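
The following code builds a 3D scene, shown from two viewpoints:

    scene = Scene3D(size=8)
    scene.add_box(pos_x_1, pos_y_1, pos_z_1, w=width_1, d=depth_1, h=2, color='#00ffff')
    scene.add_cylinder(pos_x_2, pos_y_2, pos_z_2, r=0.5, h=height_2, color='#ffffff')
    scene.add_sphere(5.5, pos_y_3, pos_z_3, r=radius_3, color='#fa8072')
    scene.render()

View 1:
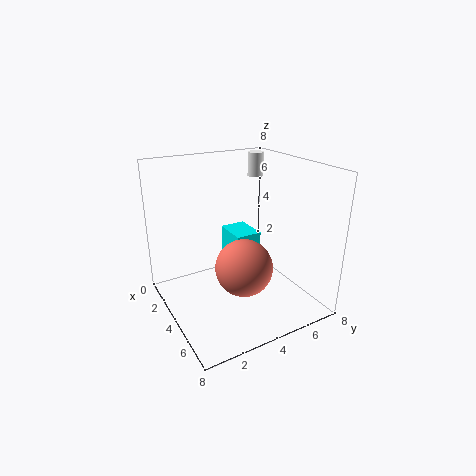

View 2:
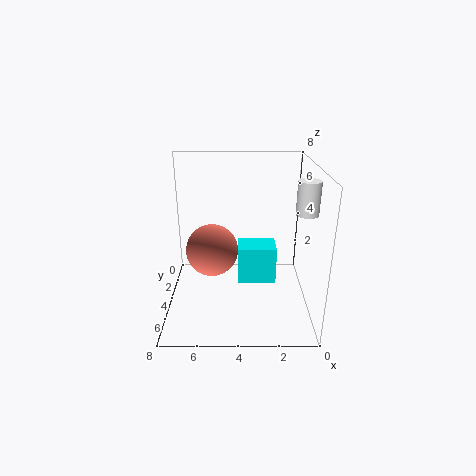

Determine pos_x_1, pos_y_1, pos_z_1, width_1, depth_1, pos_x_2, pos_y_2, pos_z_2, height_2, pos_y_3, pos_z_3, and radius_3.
pos_x_1 = 2; pos_y_1 = 4; pos_z_1 = 2; width_1 = 2; depth_1 = 1.5; pos_x_2 = 1; pos_y_2 = 7; pos_z_2 = 6.5; height_2 = 1.5; pos_y_3 = 3.5; pos_z_3 = 3; radius_3 = 1.5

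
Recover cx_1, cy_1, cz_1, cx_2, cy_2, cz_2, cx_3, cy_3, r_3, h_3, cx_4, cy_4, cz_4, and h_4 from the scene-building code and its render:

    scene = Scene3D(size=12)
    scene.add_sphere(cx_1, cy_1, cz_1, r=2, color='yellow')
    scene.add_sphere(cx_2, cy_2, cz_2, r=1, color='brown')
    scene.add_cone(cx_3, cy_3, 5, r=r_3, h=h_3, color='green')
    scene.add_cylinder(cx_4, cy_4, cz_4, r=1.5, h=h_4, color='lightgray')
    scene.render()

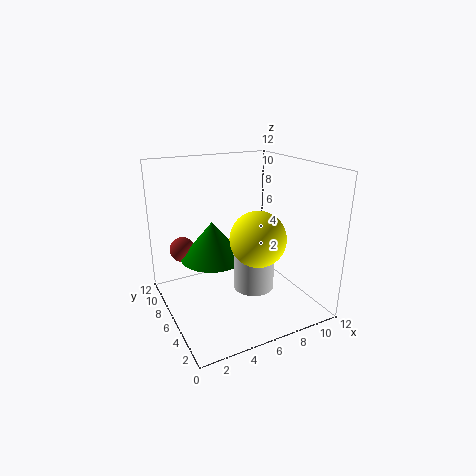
cx_1 = 5.5; cy_1 = 2; cz_1 = 7.5; cx_2 = 1.5; cy_2 = 7; cz_2 = 5.5; cx_3 = 3.5; cy_3 = 5.5; r_3 = 2.5; h_3 = 3; cx_4 = 5.5; cy_4 = 2.5; cz_4 = 3.5; h_4 = 4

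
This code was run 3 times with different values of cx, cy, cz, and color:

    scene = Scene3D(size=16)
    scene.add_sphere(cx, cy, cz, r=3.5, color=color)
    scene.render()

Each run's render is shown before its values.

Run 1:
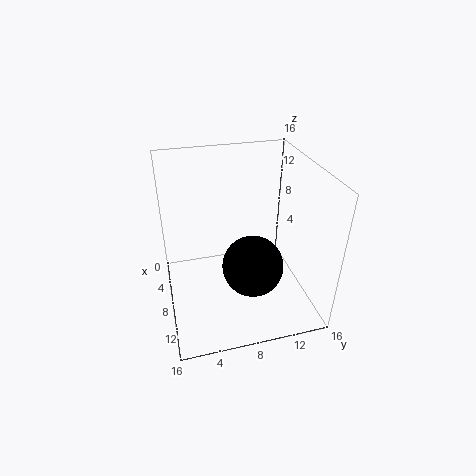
cx = 9, cy = 9.5, cz = 4.5, color = 'black'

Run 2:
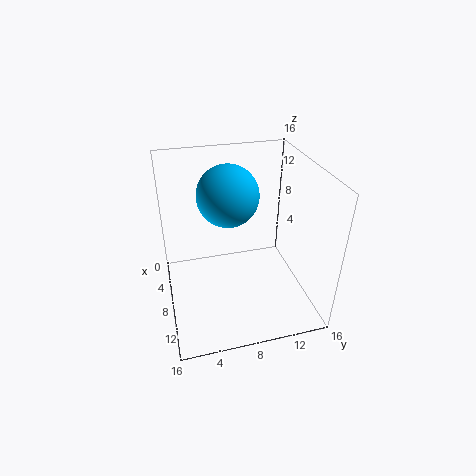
cx = 5.5, cy = 7.5, cz = 12, color = 'deepskyblue'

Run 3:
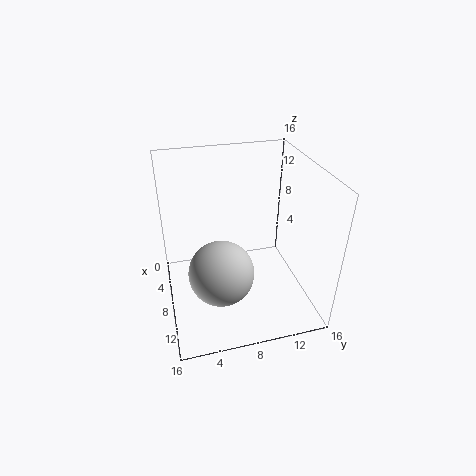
cx = 10.5, cy = 5.5, cz = 5.5, color = 'lightgray'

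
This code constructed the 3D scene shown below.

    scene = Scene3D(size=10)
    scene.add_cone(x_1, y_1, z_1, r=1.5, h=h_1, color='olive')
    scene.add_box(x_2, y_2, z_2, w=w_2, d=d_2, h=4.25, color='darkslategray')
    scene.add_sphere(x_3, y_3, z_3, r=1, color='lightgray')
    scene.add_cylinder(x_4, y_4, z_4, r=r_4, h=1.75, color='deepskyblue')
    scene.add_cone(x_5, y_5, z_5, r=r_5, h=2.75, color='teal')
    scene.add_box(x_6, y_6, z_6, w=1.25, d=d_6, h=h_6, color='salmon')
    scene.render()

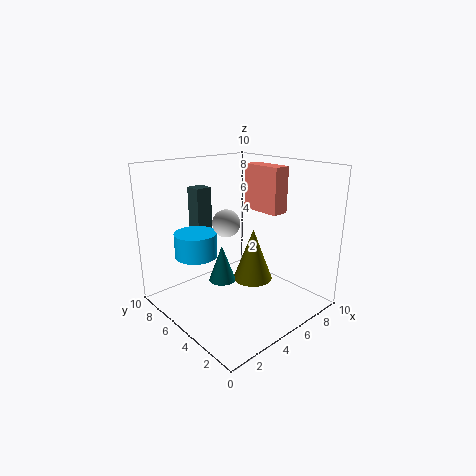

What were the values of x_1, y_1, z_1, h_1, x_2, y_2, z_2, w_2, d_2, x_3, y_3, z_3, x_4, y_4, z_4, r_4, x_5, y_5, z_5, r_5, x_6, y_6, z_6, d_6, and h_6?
x_1 = 7, y_1 = 5.5, z_1 = 1, h_1 = 4, x_2 = 4, y_2 = 8.25, z_2 = 3.75, w_2 = 1.25, d_2 = 1.25, x_3 = 5, y_3 = 6.25, z_3 = 5.75, x_4 = 3, y_4 = 7.25, z_4 = 3.5, r_4 = 1.5, x_5 = 4.75, y_5 = 6.5, z_5 = 1.25, r_5 = 1, x_6 = 7, y_6 = 3.5, z_6 = 6.5, d_6 = 3, h_6 = 3.25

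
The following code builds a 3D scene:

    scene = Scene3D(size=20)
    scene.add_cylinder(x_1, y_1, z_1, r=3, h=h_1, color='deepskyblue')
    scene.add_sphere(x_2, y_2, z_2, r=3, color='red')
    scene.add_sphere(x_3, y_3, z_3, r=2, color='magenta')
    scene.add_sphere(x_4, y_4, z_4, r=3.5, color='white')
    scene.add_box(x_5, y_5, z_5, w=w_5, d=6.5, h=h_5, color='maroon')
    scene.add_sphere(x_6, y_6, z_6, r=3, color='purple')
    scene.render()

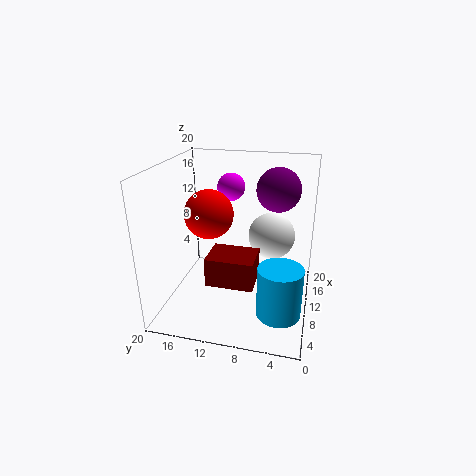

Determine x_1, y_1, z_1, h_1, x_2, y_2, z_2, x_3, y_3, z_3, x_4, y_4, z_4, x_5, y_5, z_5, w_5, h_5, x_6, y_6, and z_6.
x_1 = 6.5, y_1 = 3.5, z_1 = 1, h_1 = 7, x_2 = 5.5, y_2 = 12.5, z_2 = 15, x_3 = 14, y_3 = 12, z_3 = 16, x_4 = 15, y_4 = 6, z_4 = 8.5, x_5 = 5.5, y_5 = 7, z_5 = 4.5, w_5 = 5, h_5 = 4, x_6 = 12.5, y_6 = 5, z_6 = 16.5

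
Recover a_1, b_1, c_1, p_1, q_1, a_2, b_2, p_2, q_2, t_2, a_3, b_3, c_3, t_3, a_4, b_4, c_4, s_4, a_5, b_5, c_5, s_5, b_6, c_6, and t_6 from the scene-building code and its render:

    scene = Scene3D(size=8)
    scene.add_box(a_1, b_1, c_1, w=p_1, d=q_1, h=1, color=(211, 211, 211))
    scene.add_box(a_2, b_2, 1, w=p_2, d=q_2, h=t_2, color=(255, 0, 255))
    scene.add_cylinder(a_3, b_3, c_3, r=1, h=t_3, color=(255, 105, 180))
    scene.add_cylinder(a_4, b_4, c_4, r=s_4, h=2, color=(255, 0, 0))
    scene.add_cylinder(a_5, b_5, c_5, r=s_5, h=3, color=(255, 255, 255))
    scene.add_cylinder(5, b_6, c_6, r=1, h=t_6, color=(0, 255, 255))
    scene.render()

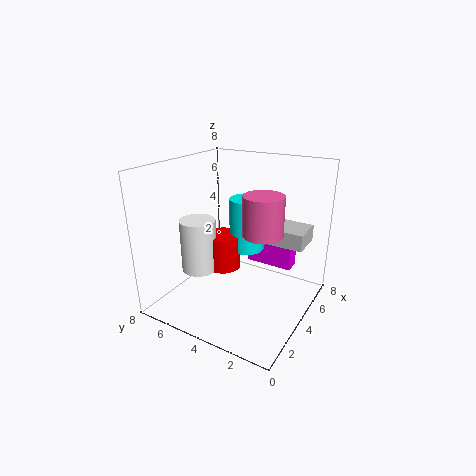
a_1 = 6
b_1 = 1
c_1 = 3
p_1 = 2
q_1 = 3
a_2 = 7
b_2 = 2
p_2 = 1
q_2 = 3
t_2 = 2
a_3 = 3
b_3 = 2
c_3 = 5
t_3 = 2
a_4 = 4
b_4 = 5
c_4 = 2
s_4 = 1
a_5 = 3
b_5 = 6
c_5 = 2
s_5 = 1
b_6 = 4
c_6 = 3
t_6 = 3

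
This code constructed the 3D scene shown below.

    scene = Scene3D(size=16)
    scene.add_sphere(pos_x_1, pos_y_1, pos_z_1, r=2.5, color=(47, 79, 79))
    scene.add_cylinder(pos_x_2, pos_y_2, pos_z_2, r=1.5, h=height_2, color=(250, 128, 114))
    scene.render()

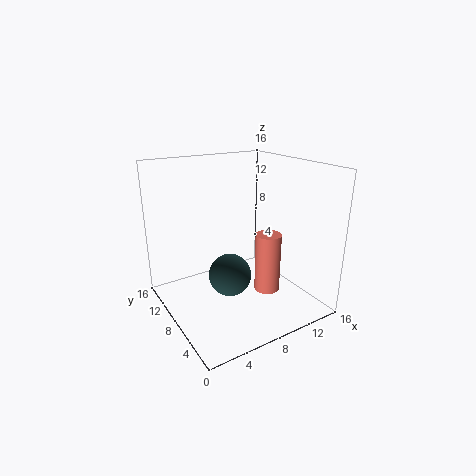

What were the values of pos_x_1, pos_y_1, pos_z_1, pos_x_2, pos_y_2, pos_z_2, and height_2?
pos_x_1 = 7.5
pos_y_1 = 9
pos_z_1 = 3
pos_x_2 = 11.5
pos_y_2 = 7
pos_z_2 = 1
height_2 = 7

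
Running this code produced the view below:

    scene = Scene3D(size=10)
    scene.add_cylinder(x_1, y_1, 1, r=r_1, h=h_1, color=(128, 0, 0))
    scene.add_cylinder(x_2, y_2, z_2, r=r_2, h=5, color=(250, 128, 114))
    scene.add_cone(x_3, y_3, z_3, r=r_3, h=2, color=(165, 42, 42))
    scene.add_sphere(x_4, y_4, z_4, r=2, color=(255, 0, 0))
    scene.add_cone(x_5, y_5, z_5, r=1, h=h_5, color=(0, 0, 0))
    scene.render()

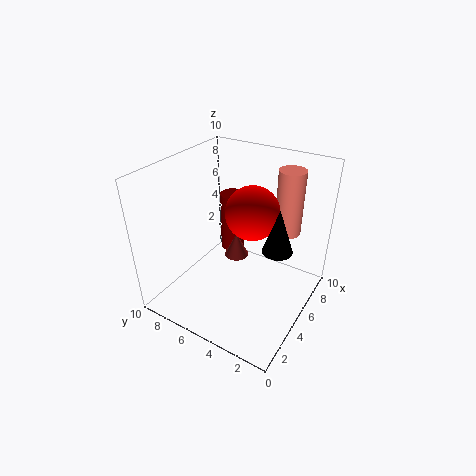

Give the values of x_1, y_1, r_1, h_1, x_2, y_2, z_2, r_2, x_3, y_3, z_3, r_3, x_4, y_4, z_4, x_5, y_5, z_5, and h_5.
x_1 = 9
y_1 = 8
r_1 = 1
h_1 = 5
x_2 = 9
y_2 = 3
z_2 = 4
r_2 = 1
x_3 = 8
y_3 = 7
z_3 = 1
r_3 = 1
x_4 = 7
y_4 = 5
z_4 = 6
x_5 = 5
y_5 = 2
z_5 = 5
h_5 = 3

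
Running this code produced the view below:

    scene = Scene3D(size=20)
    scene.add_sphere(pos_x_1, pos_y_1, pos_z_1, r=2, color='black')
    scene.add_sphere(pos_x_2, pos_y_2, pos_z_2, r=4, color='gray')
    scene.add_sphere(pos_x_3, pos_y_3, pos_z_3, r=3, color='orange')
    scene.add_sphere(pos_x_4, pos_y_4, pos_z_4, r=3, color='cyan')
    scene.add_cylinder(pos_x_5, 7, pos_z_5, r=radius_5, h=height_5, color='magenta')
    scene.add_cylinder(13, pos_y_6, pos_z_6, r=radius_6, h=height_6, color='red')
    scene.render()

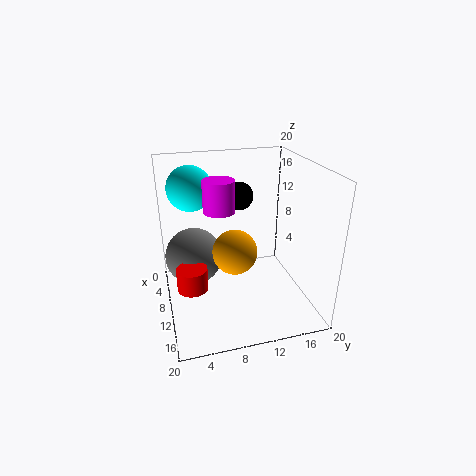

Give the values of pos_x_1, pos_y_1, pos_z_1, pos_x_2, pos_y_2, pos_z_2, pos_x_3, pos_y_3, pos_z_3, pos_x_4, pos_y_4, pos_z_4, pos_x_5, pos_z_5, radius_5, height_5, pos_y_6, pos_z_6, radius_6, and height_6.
pos_x_1 = 7
pos_y_1 = 11
pos_z_1 = 15
pos_x_2 = 8
pos_y_2 = 4
pos_z_2 = 7
pos_x_3 = 12
pos_y_3 = 9
pos_z_3 = 9
pos_x_4 = 8
pos_y_4 = 4
pos_z_4 = 17
pos_x_5 = 12
pos_z_5 = 15
radius_5 = 2
height_5 = 4
pos_y_6 = 3
pos_z_6 = 5
radius_6 = 2
height_6 = 3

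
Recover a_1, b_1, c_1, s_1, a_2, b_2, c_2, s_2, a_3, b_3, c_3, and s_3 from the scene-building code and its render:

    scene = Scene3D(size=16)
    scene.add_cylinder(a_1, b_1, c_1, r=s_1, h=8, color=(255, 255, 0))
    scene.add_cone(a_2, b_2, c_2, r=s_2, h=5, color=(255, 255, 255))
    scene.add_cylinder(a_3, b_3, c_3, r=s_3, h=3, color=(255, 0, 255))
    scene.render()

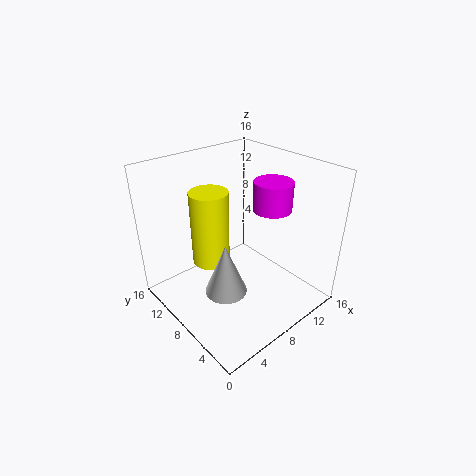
a_1 = 5, b_1 = 9, c_1 = 6, s_1 = 2, a_2 = 3, b_2 = 4, c_2 = 6, s_2 = 2, a_3 = 10, b_3 = 5, c_3 = 12, s_3 = 2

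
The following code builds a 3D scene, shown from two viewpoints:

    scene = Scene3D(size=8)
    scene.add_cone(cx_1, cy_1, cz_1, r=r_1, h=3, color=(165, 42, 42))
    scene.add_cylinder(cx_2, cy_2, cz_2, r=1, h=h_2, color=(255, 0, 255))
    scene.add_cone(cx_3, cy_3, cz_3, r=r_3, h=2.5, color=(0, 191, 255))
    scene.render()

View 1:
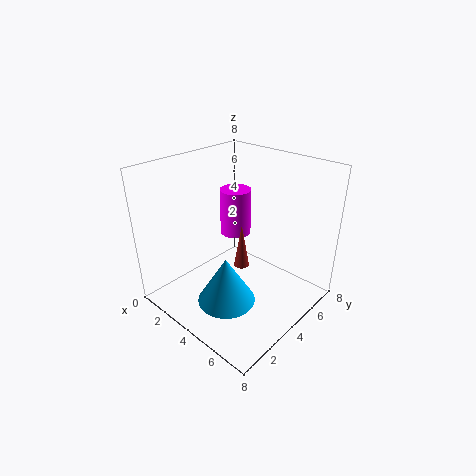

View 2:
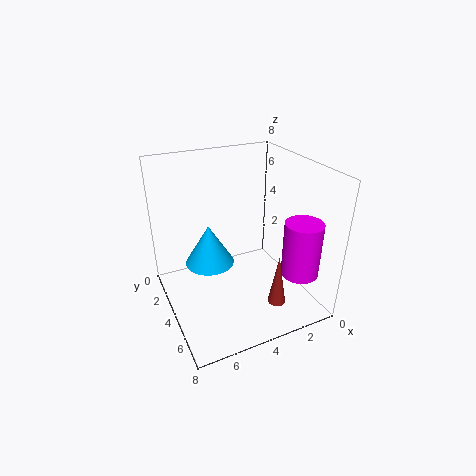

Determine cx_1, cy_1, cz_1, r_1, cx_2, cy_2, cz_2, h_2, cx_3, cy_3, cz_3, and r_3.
cx_1 = 2.5
cy_1 = 6
cz_1 = 0.5
r_1 = 0.5
cx_2 = 1.5
cy_2 = 6.5
cz_2 = 2.5
h_2 = 3
cx_3 = 5
cy_3 = 2
cz_3 = 1.5
r_3 = 1.5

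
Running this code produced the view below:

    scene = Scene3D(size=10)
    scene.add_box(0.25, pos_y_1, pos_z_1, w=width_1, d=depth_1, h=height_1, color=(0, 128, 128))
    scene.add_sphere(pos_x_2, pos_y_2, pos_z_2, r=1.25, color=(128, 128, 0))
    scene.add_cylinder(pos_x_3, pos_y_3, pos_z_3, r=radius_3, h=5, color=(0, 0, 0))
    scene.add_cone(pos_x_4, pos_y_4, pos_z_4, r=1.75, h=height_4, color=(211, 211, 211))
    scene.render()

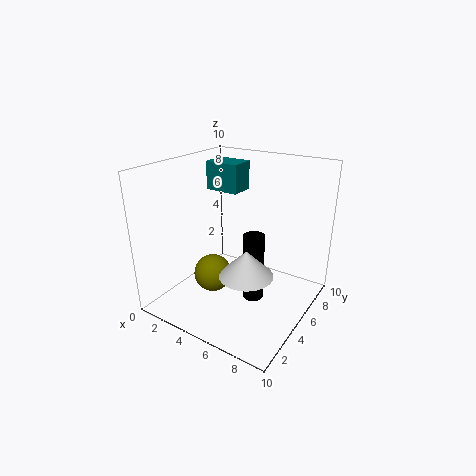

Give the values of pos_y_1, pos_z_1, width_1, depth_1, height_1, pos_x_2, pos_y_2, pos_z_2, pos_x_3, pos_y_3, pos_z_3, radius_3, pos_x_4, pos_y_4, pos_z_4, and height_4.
pos_y_1 = 7.75; pos_z_1 = 7; width_1 = 2.75; depth_1 = 2; height_1 = 2.25; pos_x_2 = 4.25; pos_y_2 = 3; pos_z_2 = 3; pos_x_3 = 6; pos_y_3 = 5.5; pos_z_3 = 0.25; radius_3 = 0.75; pos_x_4 = 6.75; pos_y_4 = 3.25; pos_z_4 = 3.5; height_4 = 1.75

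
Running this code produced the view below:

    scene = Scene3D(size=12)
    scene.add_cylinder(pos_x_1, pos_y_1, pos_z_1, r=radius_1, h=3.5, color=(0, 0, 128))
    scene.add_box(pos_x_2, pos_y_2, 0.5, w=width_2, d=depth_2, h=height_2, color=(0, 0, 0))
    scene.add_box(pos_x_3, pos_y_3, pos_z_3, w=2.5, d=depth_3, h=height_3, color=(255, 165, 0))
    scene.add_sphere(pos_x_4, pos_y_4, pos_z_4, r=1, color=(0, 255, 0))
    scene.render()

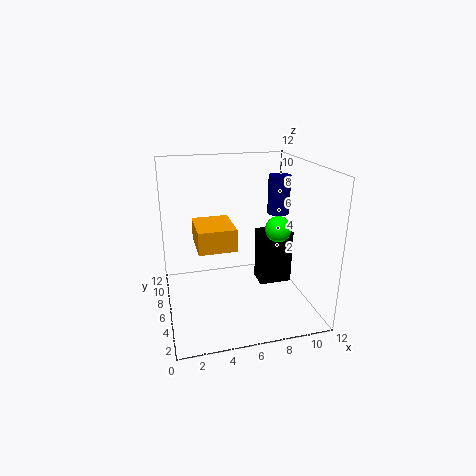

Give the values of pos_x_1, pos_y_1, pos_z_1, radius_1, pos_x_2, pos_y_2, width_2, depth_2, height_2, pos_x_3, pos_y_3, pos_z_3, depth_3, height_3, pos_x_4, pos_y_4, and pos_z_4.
pos_x_1 = 10.5
pos_y_1 = 8.5
pos_z_1 = 7
radius_1 = 1
pos_x_2 = 8.5
pos_y_2 = 7
width_2 = 3
depth_2 = 2
height_2 = 5
pos_x_3 = 2
pos_y_3 = 0.5
pos_z_3 = 7.5
depth_3 = 3
height_3 = 1.5
pos_x_4 = 8.5
pos_y_4 = 3.5
pos_z_4 = 7.5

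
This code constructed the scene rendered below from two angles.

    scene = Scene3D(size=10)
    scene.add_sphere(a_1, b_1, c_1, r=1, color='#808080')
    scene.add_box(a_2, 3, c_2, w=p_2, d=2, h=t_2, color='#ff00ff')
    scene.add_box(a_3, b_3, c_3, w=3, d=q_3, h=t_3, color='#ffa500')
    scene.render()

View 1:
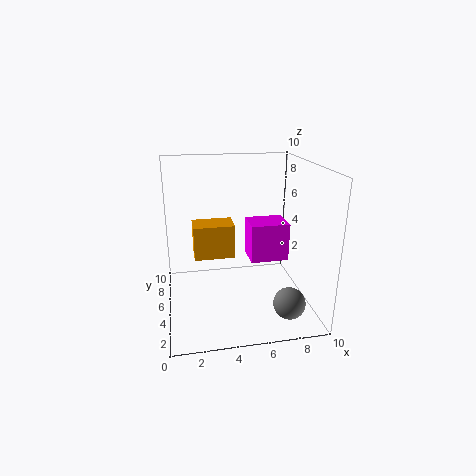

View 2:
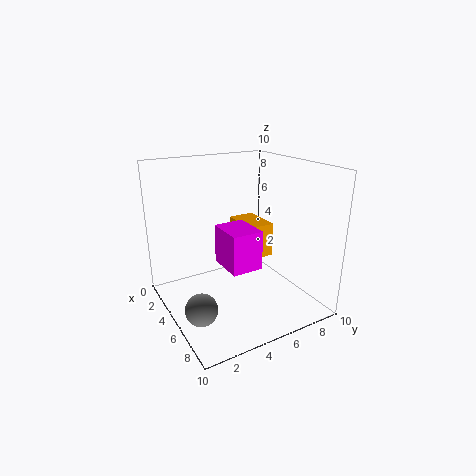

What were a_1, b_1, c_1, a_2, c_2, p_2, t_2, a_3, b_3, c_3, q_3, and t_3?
a_1 = 7.5, b_1 = 1, c_1 = 2, a_2 = 5.5, c_2 = 4, p_2 = 2.5, t_2 = 2.5, a_3 = 2, b_3 = 6, c_3 = 3, q_3 = 2, t_3 = 2.5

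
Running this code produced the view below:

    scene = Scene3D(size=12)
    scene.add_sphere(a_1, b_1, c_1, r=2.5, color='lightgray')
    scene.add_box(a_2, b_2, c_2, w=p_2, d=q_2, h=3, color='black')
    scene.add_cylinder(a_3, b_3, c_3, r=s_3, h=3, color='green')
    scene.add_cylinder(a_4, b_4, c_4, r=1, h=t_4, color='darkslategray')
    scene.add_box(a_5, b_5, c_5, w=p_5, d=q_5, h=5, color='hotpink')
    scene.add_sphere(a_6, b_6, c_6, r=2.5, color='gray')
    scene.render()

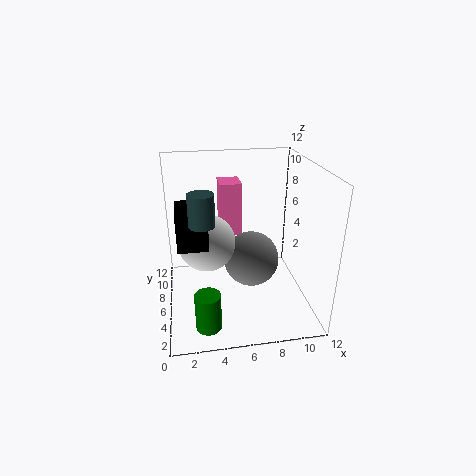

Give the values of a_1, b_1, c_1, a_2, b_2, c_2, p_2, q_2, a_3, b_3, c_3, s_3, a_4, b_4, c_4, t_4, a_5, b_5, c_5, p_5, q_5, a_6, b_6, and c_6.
a_1 = 3.5; b_1 = 7.5; c_1 = 5; a_2 = 1; b_2 = 5; c_2 = 5.5; p_2 = 2.5; q_2 = 4; a_3 = 3; b_3 = 2; c_3 = 0.5; s_3 = 1; a_4 = 3; b_4 = 4.5; c_4 = 8; t_4 = 2.5; a_5 = 5; b_5 = 9.5; c_5 = 4.5; p_5 = 2; q_5 = 2.5; a_6 = 7.5; b_6 = 7.5; c_6 = 3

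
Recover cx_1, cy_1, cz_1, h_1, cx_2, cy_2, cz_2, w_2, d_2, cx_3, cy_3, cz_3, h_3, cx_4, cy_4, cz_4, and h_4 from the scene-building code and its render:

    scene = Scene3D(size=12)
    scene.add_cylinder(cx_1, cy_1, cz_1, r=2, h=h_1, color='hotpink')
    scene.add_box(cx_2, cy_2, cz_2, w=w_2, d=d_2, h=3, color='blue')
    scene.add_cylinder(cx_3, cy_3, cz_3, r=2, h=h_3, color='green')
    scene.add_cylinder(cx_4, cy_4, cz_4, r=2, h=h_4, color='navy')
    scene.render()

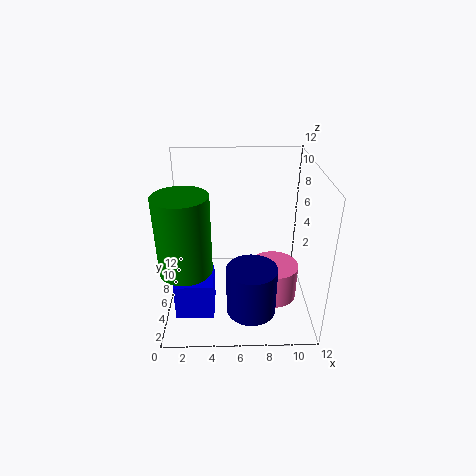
cx_1 = 9; cy_1 = 5; cz_1 = 1; h_1 = 3; cx_2 = 1; cy_2 = 2; cz_2 = 1; w_2 = 3; d_2 = 3; cx_3 = 2; cy_3 = 3; cz_3 = 5; h_3 = 6; cx_4 = 7; cy_4 = 3; cz_4 = 1; h_4 = 4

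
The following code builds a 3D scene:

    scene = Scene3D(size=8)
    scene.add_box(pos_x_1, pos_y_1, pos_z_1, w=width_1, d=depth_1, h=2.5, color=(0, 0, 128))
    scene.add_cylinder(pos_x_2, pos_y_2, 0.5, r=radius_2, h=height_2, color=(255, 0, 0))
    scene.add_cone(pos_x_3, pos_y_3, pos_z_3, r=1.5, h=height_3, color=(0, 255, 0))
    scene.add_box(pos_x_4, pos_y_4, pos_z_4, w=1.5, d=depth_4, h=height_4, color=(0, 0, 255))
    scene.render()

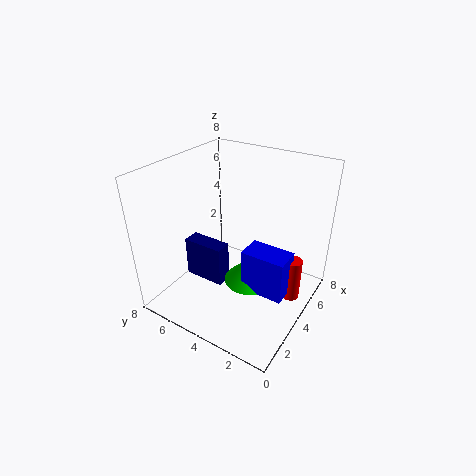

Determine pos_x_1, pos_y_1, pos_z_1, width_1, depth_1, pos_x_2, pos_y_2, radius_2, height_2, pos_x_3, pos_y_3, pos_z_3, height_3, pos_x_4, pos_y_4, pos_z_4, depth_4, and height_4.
pos_x_1 = 3.5, pos_y_1 = 5, pos_z_1 = 0.5, width_1 = 1, depth_1 = 2.5, pos_x_2 = 5, pos_y_2 = 1, radius_2 = 0.5, height_2 = 2.5, pos_x_3 = 4.5, pos_y_3 = 3.5, pos_z_3 = 1, height_3 = 1.5, pos_x_4 = 3.5, pos_y_4 = 1, pos_z_4 = 1, depth_4 = 2.5, height_4 = 2.5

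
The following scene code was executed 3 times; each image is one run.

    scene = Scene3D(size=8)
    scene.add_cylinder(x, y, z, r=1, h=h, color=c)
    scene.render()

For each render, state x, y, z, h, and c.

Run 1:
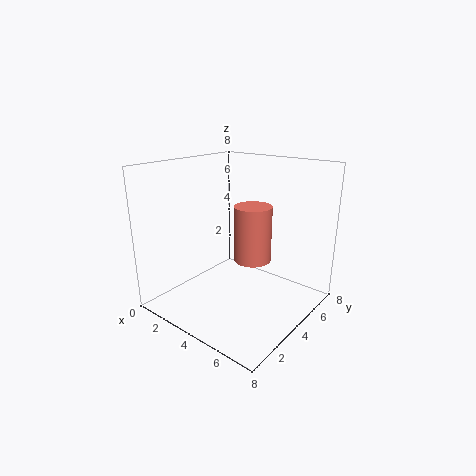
x = 5
y = 4
z = 3
h = 3
c = 'salmon'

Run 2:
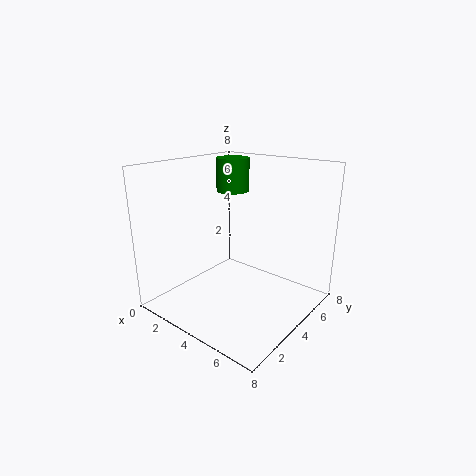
x = 2
y = 6
z = 6
h = 2
c = 'green'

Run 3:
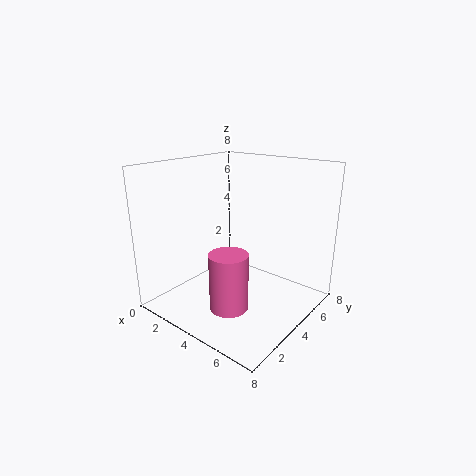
x = 5
y = 2
z = 1
h = 3
c = 'hotpink'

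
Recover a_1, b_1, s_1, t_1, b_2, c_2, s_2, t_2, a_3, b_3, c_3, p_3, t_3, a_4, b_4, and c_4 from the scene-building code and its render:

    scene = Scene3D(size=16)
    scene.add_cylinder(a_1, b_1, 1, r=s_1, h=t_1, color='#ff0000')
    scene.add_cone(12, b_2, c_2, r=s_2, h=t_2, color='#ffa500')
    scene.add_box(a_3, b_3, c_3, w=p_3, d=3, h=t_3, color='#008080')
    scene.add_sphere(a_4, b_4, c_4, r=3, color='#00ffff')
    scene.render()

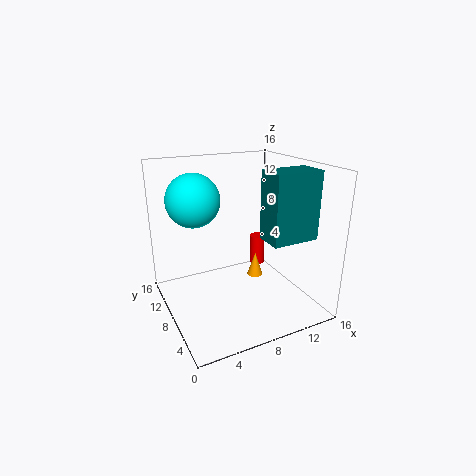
a_1 = 14
b_1 = 14
s_1 = 1
t_1 = 4
b_2 = 11
c_2 = 1
s_2 = 1
t_2 = 3
a_3 = 9
b_3 = 2
c_3 = 9
p_3 = 5
t_3 = 7
a_4 = 4
b_4 = 11
c_4 = 12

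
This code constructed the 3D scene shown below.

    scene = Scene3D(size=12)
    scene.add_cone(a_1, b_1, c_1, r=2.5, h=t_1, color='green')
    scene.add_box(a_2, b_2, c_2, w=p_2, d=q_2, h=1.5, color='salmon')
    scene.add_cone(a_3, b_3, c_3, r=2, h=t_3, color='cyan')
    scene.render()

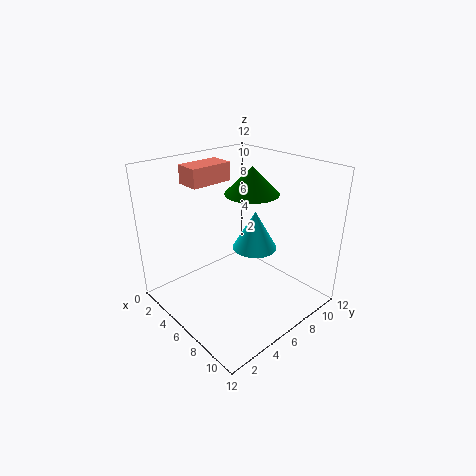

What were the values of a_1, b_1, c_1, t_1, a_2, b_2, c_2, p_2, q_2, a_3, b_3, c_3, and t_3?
a_1 = 4; b_1 = 9.5; c_1 = 8.5; t_1 = 2.5; a_2 = 2.5; b_2 = 3; c_2 = 10.5; p_2 = 2; q_2 = 3.5; a_3 = 5.5; b_3 = 8.5; c_3 = 4; t_3 = 3.5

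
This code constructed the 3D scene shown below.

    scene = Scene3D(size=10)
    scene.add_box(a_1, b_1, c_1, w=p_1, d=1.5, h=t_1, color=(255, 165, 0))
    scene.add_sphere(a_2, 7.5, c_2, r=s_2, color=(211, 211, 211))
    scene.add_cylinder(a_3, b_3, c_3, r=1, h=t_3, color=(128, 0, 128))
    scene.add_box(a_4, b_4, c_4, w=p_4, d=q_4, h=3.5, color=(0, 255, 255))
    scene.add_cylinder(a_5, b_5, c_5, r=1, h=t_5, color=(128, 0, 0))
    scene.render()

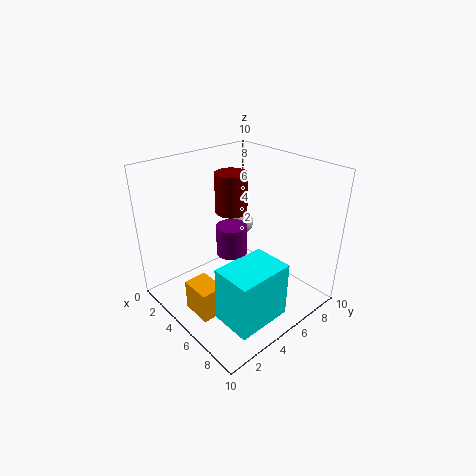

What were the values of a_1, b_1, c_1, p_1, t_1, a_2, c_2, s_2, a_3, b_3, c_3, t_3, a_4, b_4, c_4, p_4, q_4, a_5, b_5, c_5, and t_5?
a_1 = 5; b_1 = 0.5; c_1 = 1.5; p_1 = 2; t_1 = 2; a_2 = 2.5; c_2 = 4.5; s_2 = 1; a_3 = 5.5; b_3 = 4; c_3 = 4.5; t_3 = 2; a_4 = 7.5; b_4 = 1; c_4 = 2; p_4 = 2.5; q_4 = 3.5; a_5 = 5.5; b_5 = 4; c_5 = 7.5; t_5 = 2.5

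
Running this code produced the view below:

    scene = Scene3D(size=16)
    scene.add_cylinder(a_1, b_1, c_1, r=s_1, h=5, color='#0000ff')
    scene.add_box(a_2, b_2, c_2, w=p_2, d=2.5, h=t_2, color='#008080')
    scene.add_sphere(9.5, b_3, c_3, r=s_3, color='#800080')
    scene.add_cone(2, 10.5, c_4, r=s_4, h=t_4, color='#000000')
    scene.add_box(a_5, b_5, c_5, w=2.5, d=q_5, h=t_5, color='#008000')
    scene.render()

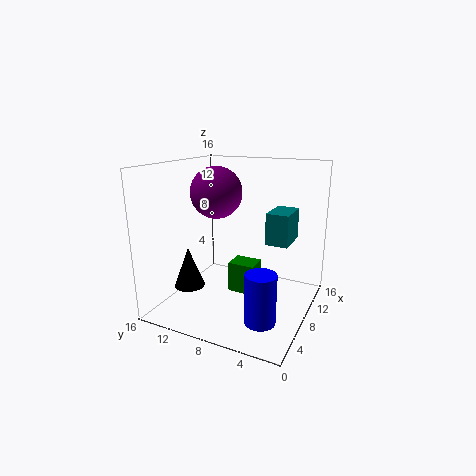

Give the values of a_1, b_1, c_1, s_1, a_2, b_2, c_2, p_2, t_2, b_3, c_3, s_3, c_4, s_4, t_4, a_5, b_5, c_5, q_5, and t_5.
a_1 = 2.5, b_1 = 3, c_1 = 2, s_1 = 1.5, a_2 = 8.5, b_2 = 2.5, c_2 = 7.5, p_2 = 4, t_2 = 3.5, b_3 = 11.5, c_3 = 12.5, s_3 = 3, c_4 = 4.5, s_4 = 1.5, t_4 = 4, a_5 = 7.5, b_5 = 6, c_5 = 1.5, q_5 = 3, t_5 = 3.5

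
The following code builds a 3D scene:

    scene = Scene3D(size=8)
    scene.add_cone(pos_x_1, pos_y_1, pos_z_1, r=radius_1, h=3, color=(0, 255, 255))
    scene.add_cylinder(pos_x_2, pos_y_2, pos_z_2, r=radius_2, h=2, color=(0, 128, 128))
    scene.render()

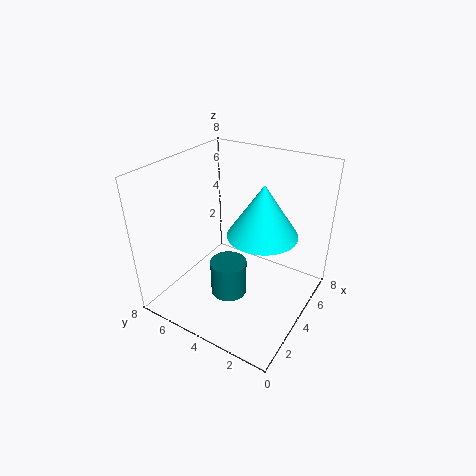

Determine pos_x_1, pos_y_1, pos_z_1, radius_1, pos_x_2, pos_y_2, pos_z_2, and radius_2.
pos_x_1 = 5, pos_y_1 = 3, pos_z_1 = 4, radius_1 = 2, pos_x_2 = 3, pos_y_2 = 4, pos_z_2 = 1, radius_2 = 1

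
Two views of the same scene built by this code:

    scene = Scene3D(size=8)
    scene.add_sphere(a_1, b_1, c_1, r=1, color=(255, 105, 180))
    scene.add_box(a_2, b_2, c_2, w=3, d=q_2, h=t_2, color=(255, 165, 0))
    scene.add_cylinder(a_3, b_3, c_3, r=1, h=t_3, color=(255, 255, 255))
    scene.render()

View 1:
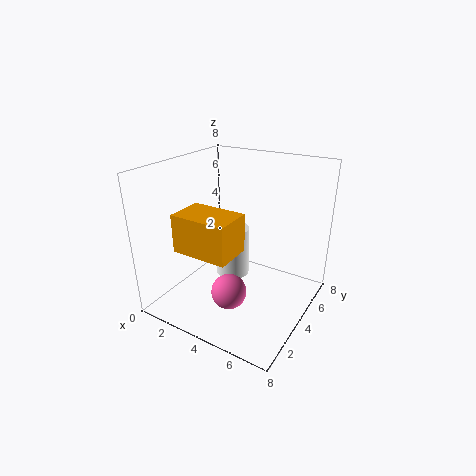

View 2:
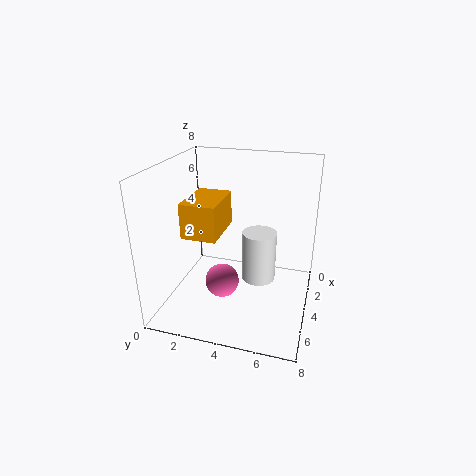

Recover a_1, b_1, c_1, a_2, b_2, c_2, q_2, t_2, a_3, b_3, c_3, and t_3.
a_1 = 4
b_1 = 3
c_1 = 1
a_2 = 2
b_2 = 1
c_2 = 4
q_2 = 2
t_2 = 2
a_3 = 3
b_3 = 5
c_3 = 1
t_3 = 3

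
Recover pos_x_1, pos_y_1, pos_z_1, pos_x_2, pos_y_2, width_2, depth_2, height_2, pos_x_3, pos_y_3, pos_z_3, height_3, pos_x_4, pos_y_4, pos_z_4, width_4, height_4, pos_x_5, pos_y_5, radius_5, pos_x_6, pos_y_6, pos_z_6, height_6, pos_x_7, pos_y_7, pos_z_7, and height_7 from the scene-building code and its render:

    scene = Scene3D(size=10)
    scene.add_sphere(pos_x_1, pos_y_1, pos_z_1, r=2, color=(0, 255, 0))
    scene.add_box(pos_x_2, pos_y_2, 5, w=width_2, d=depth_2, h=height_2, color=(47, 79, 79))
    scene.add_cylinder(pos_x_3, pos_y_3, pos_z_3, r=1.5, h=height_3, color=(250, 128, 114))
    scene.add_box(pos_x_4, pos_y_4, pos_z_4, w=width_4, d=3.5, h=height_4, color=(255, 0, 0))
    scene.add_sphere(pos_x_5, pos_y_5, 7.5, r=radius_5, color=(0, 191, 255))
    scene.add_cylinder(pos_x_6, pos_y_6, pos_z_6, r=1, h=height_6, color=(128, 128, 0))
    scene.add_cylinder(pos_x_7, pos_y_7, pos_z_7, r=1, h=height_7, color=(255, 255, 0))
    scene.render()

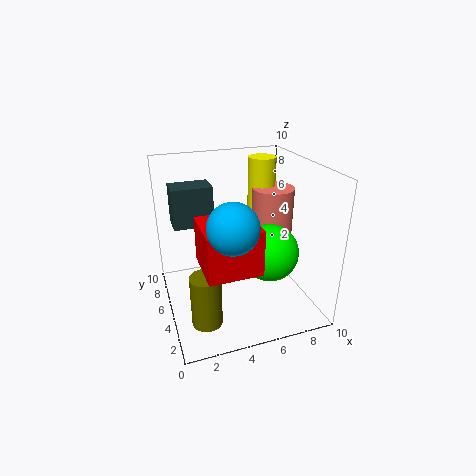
pos_x_1 = 7; pos_y_1 = 4; pos_z_1 = 4; pos_x_2 = 1; pos_y_2 = 7.5; width_2 = 3; depth_2 = 2; height_2 = 3; pos_x_3 = 8; pos_y_3 = 6; pos_z_3 = 4.5; height_3 = 3.5; pos_x_4 = 2; pos_y_4 = 1.5; pos_z_4 = 4; width_4 = 3.5; height_4 = 3; pos_x_5 = 3.5; pos_y_5 = 1.5; radius_5 = 1.5; pos_x_6 = 2; pos_y_6 = 2.5; pos_z_6 = 0.5; height_6 = 3.5; pos_x_7 = 7.5; pos_y_7 = 7; pos_z_7 = 5; height_7 = 5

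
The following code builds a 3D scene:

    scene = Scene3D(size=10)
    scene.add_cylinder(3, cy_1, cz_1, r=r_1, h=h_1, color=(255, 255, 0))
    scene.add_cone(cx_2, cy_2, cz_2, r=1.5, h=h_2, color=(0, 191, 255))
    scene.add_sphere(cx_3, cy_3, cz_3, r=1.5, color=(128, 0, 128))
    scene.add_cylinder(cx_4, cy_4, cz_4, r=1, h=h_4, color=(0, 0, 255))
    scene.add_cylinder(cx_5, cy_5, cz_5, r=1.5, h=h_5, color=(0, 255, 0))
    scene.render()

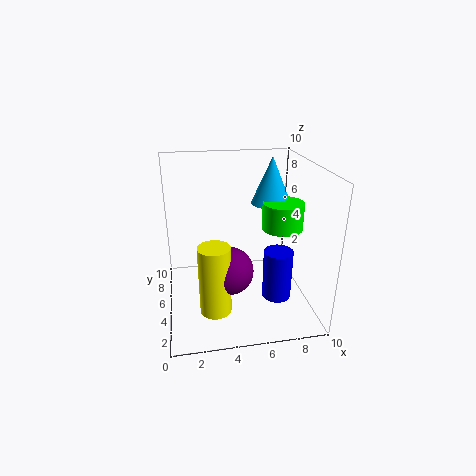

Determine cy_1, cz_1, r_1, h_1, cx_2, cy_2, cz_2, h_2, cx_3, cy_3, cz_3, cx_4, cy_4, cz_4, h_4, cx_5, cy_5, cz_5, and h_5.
cy_1 = 2
cz_1 = 1.5
r_1 = 1
h_1 = 4.5
cx_2 = 8
cy_2 = 7.5
cz_2 = 6.5
h_2 = 3.5
cx_3 = 4
cy_3 = 2.5
cz_3 = 4
cx_4 = 7.5
cy_4 = 3.5
cz_4 = 1
h_4 = 3.5
cx_5 = 8.5
cy_5 = 6
cz_5 = 5
h_5 = 2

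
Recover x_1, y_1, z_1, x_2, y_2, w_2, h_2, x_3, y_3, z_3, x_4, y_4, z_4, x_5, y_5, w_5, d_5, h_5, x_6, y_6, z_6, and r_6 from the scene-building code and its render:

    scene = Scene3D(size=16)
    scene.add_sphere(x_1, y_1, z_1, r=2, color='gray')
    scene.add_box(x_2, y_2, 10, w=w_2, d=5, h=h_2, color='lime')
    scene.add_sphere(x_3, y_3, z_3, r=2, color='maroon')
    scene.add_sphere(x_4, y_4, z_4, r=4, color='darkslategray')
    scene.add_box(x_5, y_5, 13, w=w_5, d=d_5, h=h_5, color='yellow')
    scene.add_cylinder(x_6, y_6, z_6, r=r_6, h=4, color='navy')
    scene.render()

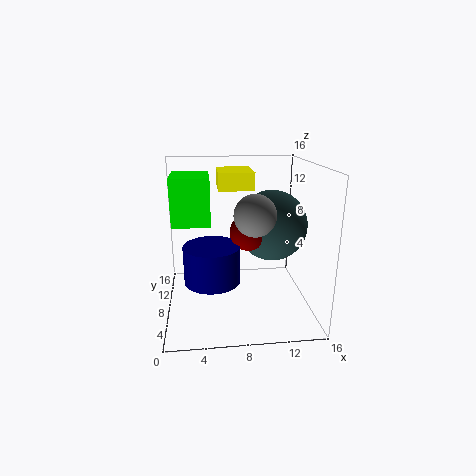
x_1 = 9, y_1 = 3, z_1 = 12, x_2 = 1, y_2 = 6, w_2 = 4, h_2 = 5, x_3 = 9, y_3 = 7, z_3 = 9, x_4 = 12, y_4 = 9, z_4 = 9, x_5 = 6, y_5 = 9, w_5 = 4, d_5 = 5, h_5 = 2, x_6 = 5, y_6 = 6, z_6 = 4, r_6 = 3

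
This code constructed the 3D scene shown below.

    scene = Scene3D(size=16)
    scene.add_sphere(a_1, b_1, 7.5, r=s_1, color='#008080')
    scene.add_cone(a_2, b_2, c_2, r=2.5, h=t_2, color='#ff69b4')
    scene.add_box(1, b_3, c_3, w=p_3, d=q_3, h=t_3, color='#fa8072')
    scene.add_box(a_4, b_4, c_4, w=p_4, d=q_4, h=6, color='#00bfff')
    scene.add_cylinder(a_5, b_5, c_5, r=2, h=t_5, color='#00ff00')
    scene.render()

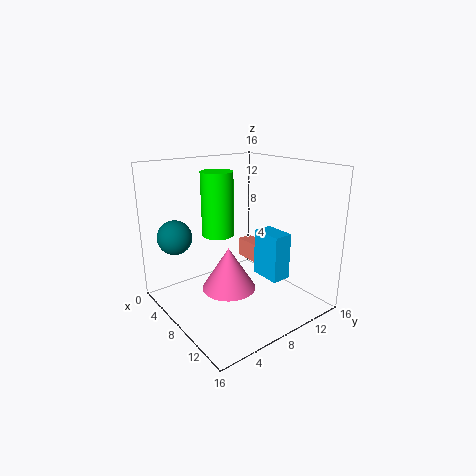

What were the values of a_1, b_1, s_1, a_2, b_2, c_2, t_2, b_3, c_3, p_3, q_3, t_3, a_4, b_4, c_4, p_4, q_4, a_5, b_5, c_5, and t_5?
a_1 = 2.5
b_1 = 3
s_1 = 2
a_2 = 12.5
b_2 = 3.5
c_2 = 5.5
t_2 = 4
b_3 = 13.5
c_3 = 2
p_3 = 4.5
q_3 = 2
t_3 = 2.5
a_4 = 5
b_4 = 13
c_4 = 1
p_4 = 4
q_4 = 2.5
a_5 = 2.5
b_5 = 9
c_5 = 6.5
t_5 = 8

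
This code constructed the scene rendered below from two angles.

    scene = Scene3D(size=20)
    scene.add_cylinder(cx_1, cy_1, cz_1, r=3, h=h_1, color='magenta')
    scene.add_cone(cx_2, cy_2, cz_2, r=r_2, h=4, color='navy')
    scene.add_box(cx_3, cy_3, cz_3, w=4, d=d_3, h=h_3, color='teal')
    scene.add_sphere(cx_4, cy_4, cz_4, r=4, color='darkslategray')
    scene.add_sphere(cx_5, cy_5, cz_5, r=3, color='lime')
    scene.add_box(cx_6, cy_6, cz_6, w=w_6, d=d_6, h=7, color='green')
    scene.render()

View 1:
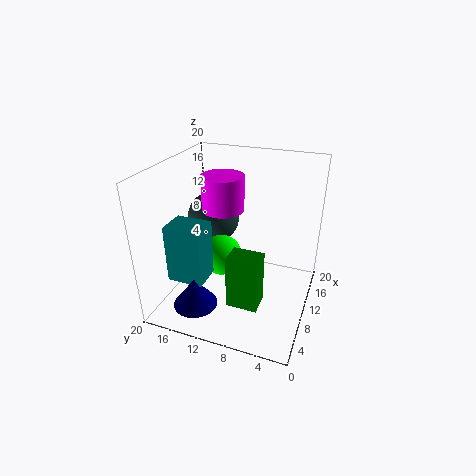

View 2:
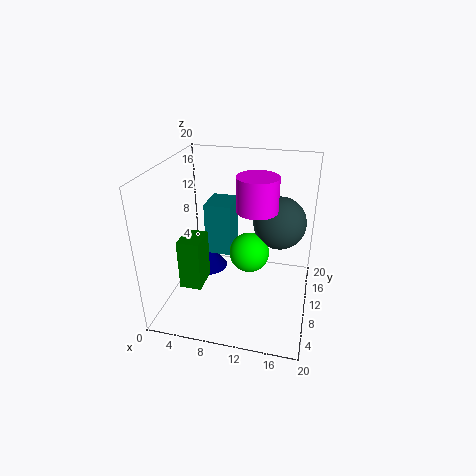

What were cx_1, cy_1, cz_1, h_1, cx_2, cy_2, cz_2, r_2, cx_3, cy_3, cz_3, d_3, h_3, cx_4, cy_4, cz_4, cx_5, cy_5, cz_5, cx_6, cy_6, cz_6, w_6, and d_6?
cx_1 = 12
cy_1 = 13
cz_1 = 13
h_1 = 5
cx_2 = 4
cy_2 = 14
cz_2 = 2
r_2 = 3
cx_3 = 4
cy_3 = 13
cz_3 = 5
d_3 = 5
h_3 = 8
cx_4 = 15
cy_4 = 16
cz_4 = 10
cx_5 = 11
cy_5 = 13
cz_5 = 6
cx_6 = 3
cy_6 = 5
cz_6 = 4
w_6 = 3
d_6 = 4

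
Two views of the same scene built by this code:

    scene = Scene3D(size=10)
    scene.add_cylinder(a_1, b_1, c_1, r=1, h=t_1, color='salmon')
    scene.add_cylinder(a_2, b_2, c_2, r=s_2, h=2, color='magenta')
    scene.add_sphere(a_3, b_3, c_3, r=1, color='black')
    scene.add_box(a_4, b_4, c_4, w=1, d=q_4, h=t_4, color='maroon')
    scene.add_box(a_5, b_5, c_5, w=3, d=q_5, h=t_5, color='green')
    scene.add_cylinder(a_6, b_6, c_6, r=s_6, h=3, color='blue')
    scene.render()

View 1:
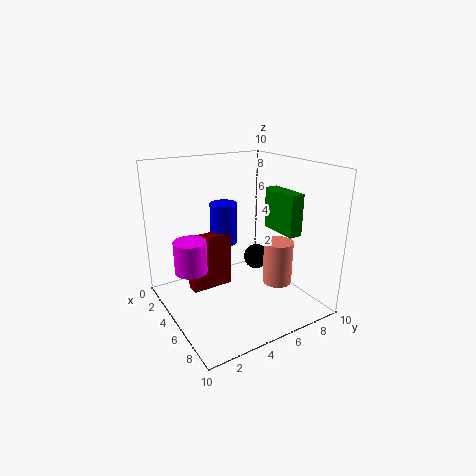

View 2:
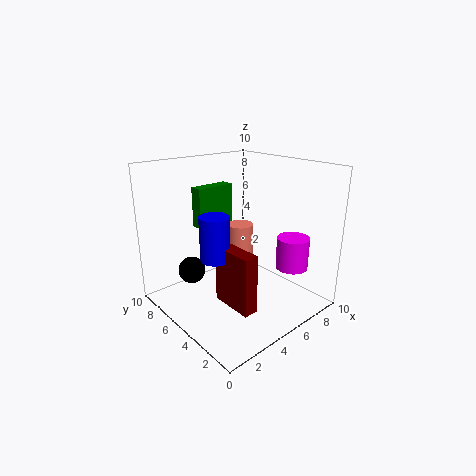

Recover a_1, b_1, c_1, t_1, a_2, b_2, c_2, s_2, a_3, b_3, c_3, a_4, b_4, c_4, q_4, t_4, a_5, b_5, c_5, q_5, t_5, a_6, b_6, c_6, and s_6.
a_1 = 7; b_1 = 7; c_1 = 2; t_1 = 3; a_2 = 6; b_2 = 1; c_2 = 4; s_2 = 1; a_3 = 3; b_3 = 8; c_3 = 2; a_4 = 3; b_4 = 2; c_4 = 1; q_4 = 3; t_4 = 4; a_5 = 4; b_5 = 8; c_5 = 5; q_5 = 1; t_5 = 3; a_6 = 3; b_6 = 5; c_6 = 4; s_6 = 1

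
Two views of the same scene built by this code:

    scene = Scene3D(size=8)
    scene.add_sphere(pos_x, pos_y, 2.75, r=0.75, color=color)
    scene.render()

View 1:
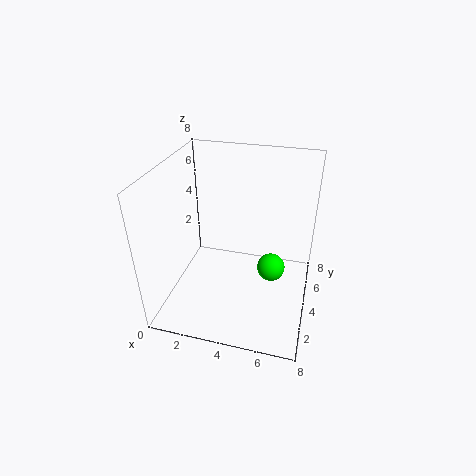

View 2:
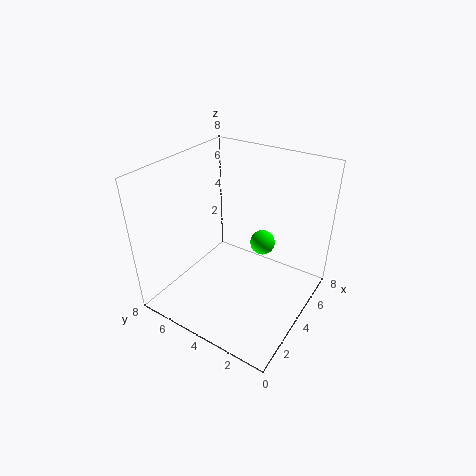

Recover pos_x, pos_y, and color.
pos_x = 6
pos_y = 3.5
color = 'lime'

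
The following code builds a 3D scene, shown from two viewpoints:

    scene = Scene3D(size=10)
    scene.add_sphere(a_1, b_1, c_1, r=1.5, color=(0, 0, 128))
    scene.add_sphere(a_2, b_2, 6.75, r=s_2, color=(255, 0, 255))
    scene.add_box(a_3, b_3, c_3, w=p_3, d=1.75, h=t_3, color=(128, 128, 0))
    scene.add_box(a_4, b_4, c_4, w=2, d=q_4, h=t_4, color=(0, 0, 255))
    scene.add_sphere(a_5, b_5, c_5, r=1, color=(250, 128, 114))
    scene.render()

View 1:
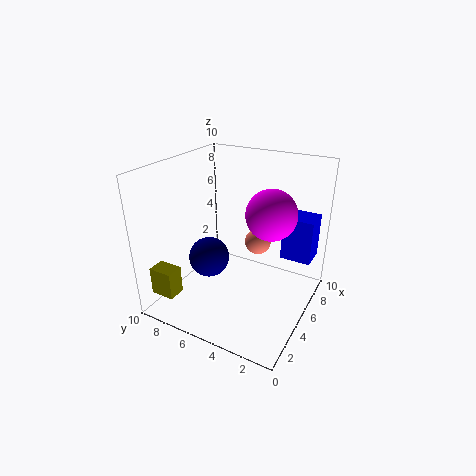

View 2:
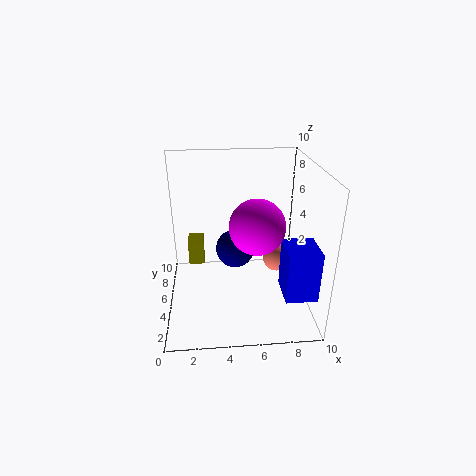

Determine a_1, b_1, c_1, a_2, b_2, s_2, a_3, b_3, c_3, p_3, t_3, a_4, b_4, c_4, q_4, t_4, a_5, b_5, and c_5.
a_1 = 5, b_1 = 7.5, c_1 = 2.75, a_2 = 6, b_2 = 3, s_2 = 1.75, a_3 = 1.25, b_3 = 8.25, c_3 = 1, p_3 = 1.25, t_3 = 2, a_4 = 7.5, b_4 = 0.5, c_4 = 2.75, q_4 = 2.25, t_4 = 3.25, a_5 = 7.75, b_5 = 4.75, c_5 = 3.5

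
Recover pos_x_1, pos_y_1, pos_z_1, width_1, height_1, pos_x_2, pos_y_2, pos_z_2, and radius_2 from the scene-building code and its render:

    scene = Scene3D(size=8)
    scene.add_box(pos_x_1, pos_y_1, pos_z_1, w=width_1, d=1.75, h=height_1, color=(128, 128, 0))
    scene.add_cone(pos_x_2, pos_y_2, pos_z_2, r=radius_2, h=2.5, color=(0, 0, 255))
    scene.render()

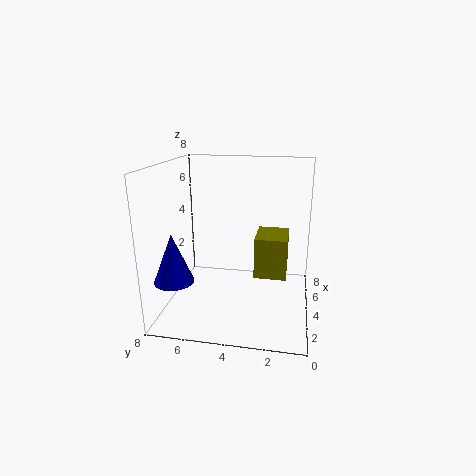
pos_x_1 = 3.25; pos_y_1 = 1.25; pos_z_1 = 2; width_1 = 2.25; height_1 = 2.25; pos_x_2 = 1.25; pos_y_2 = 6.75; pos_z_2 = 2.5; radius_2 = 1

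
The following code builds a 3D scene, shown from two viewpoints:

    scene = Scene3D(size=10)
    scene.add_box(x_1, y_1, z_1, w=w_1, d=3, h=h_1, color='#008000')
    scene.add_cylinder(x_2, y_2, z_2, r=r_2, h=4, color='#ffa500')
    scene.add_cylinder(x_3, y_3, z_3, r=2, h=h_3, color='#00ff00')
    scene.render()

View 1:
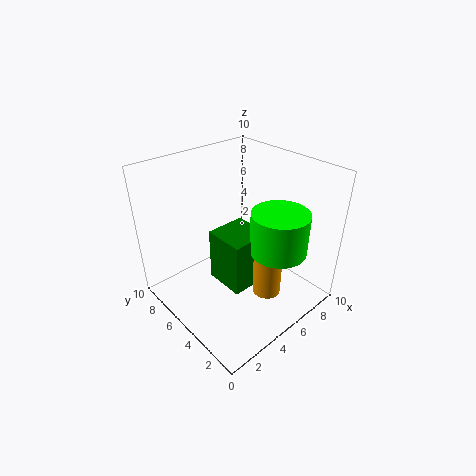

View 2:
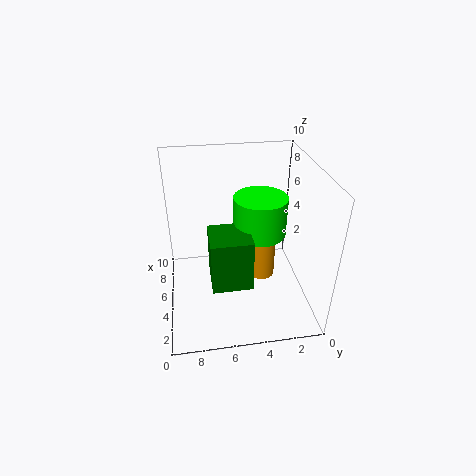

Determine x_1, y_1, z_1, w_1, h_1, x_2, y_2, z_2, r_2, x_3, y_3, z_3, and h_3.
x_1 = 4; y_1 = 4; z_1 = 1; w_1 = 3; h_1 = 4; x_2 = 6; y_2 = 3; z_2 = 1; r_2 = 1; x_3 = 7; y_3 = 3; z_3 = 4; h_3 = 3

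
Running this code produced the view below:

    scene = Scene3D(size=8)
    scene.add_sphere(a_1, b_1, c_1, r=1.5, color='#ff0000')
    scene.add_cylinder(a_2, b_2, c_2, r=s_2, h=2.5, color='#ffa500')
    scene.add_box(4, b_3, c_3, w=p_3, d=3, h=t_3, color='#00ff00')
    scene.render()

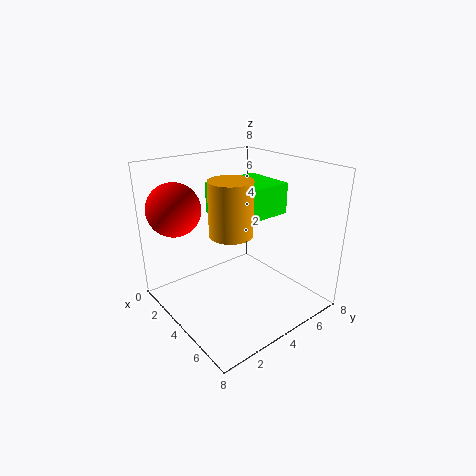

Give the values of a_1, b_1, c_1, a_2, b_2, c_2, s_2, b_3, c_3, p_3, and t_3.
a_1 = 1.5
b_1 = 1.5
c_1 = 5.5
a_2 = 6
b_2 = 2
c_2 = 5.5
s_2 = 1
b_3 = 2
c_3 = 6
p_3 = 2.5
t_3 = 1.5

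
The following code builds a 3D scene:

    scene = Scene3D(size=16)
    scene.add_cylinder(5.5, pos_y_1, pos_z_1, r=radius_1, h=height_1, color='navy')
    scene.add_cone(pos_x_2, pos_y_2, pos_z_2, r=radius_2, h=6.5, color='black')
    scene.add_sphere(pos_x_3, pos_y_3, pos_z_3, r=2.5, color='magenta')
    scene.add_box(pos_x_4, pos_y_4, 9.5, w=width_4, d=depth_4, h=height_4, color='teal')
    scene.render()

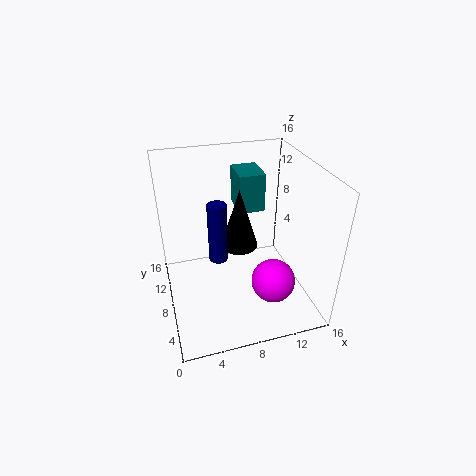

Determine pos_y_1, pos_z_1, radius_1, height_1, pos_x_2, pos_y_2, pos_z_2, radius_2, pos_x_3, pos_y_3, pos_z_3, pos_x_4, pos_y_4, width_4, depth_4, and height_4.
pos_y_1 = 7; pos_z_1 = 6.5; radius_1 = 1; height_1 = 6.5; pos_x_2 = 8; pos_y_2 = 7.5; pos_z_2 = 7.5; radius_2 = 2; pos_x_3 = 11.5; pos_y_3 = 5.5; pos_z_3 = 3; pos_x_4 = 9; pos_y_4 = 10.5; width_4 = 3; depth_4 = 4; height_4 = 4.5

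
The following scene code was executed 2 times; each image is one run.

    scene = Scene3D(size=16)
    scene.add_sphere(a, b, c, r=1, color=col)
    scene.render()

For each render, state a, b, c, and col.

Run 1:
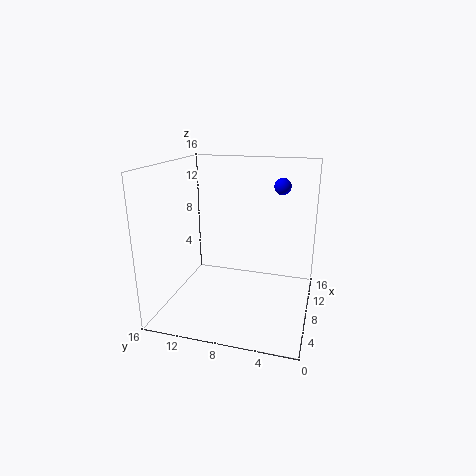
a = 13
b = 4
c = 13
col = 'blue'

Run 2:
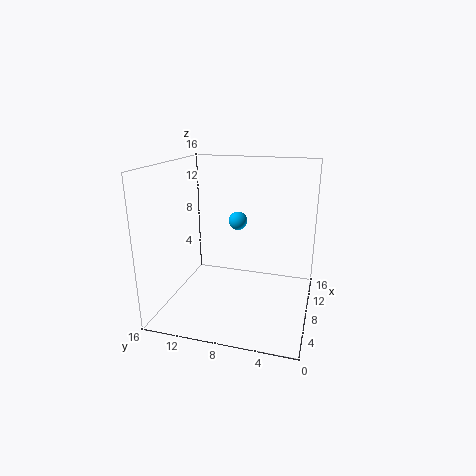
a = 8
b = 8
c = 10
col = 'deepskyblue'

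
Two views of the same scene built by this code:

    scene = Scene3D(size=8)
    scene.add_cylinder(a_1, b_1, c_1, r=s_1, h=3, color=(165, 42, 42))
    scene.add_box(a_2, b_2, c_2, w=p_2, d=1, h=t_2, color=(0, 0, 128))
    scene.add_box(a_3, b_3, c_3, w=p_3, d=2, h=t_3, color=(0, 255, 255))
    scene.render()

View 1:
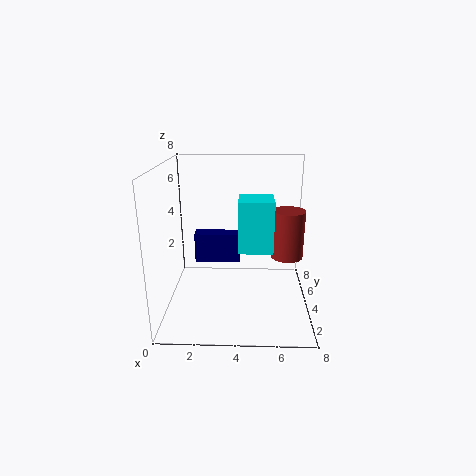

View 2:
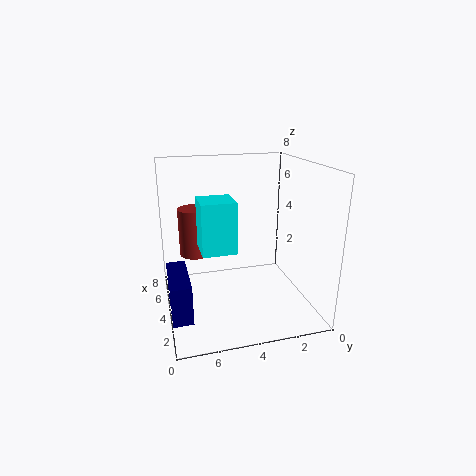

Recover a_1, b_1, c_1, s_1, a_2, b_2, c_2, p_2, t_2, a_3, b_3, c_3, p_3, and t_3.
a_1 = 7; b_1 = 6; c_1 = 2; s_1 = 1; a_2 = 1; b_2 = 7; c_2 = 1; p_2 = 3; t_2 = 2; a_3 = 4; b_3 = 4; c_3 = 3; p_3 = 2; t_3 = 3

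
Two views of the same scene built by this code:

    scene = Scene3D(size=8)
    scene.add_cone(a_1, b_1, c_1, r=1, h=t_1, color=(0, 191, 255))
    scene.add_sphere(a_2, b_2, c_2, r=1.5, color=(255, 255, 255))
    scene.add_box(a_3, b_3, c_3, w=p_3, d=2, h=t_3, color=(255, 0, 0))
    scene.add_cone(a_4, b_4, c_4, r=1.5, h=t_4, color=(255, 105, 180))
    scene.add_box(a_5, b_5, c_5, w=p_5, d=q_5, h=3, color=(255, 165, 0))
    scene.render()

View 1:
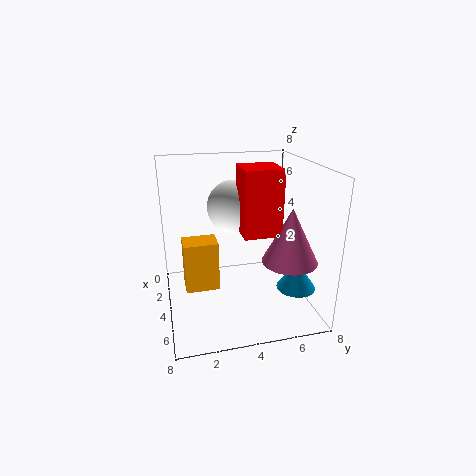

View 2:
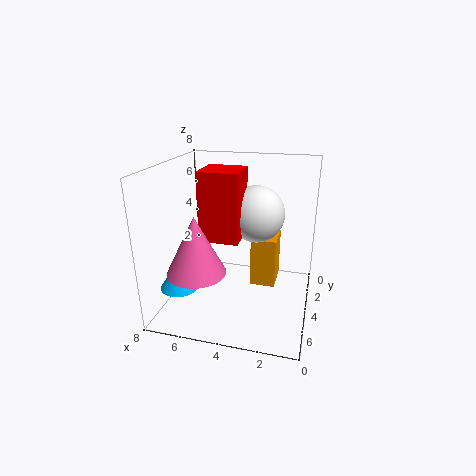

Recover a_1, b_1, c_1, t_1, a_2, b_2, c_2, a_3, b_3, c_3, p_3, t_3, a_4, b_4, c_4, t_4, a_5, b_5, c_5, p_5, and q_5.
a_1 = 6.5
b_1 = 6.5
c_1 = 2
t_1 = 1.5
a_2 = 3
b_2 = 4
c_2 = 5.5
a_3 = 3.5
b_3 = 4
c_3 = 4.5
p_3 = 2
t_3 = 3.5
a_4 = 5.5
b_4 = 6.5
c_4 = 3
t_4 = 3
a_5 = 2
b_5 = 1
c_5 = 0.5
p_5 = 1.5
q_5 = 2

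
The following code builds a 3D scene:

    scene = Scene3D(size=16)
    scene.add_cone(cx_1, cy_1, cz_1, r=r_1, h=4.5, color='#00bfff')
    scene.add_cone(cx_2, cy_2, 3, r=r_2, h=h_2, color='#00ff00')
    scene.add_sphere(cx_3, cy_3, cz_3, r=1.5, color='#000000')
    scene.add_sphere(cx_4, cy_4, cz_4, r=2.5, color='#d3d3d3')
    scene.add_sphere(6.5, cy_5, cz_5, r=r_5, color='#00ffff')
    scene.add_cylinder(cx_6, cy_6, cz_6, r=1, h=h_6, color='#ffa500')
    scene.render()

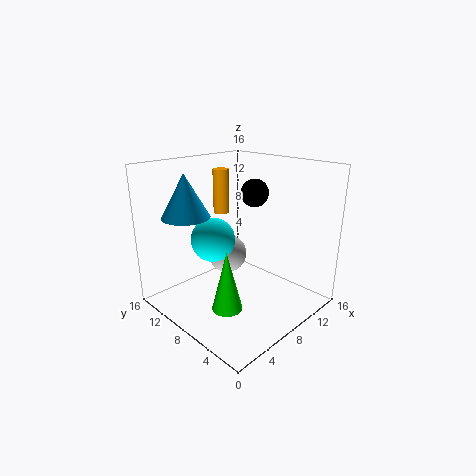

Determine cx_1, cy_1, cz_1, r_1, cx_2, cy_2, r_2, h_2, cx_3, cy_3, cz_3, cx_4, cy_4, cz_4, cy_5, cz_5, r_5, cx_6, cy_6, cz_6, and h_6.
cx_1 = 3; cy_1 = 10.5; cz_1 = 11; r_1 = 2.5; cx_2 = 3; cy_2 = 4.5; r_2 = 1.5; h_2 = 6; cx_3 = 9.5; cy_3 = 7; cz_3 = 13; cx_4 = 11; cy_4 = 13; cz_4 = 3.5; cy_5 = 10.5; cz_5 = 7.5; r_5 = 2.5; cx_6 = 11; cy_6 = 14; cz_6 = 9; h_6 = 5.5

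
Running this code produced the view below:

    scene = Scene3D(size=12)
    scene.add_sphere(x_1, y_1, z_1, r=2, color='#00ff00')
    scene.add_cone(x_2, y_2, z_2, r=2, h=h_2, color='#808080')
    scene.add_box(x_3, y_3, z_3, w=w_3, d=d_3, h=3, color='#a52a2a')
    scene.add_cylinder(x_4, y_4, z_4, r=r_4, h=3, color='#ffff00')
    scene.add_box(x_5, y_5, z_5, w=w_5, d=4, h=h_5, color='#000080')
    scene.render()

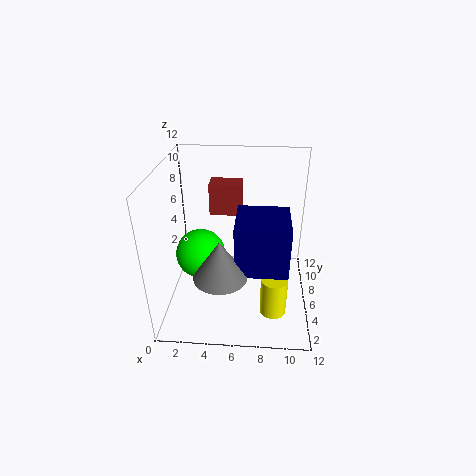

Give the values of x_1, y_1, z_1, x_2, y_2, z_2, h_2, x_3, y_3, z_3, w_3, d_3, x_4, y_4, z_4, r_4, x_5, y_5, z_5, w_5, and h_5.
x_1 = 3; y_1 = 5; z_1 = 5; x_2 = 5; y_2 = 2; z_2 = 5; h_2 = 3; x_3 = 3; y_3 = 10; z_3 = 6; w_3 = 3; d_3 = 2; x_4 = 9; y_4 = 2; z_4 = 2; r_4 = 1; x_5 = 6; y_5 = 2; z_5 = 5; w_5 = 4; h_5 = 4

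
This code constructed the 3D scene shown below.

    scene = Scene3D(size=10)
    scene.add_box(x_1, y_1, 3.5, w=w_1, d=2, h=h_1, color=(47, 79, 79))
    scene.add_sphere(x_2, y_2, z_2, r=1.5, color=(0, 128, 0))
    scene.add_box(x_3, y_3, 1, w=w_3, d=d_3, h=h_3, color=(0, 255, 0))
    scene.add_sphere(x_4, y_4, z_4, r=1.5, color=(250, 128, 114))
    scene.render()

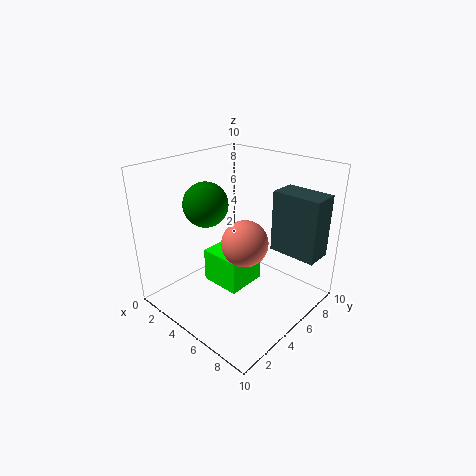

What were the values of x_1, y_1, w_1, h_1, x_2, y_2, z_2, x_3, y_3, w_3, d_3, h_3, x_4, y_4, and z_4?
x_1 = 6; y_1 = 7.5; w_1 = 3.5; h_1 = 4.5; x_2 = 3.5; y_2 = 3.5; z_2 = 7.5; x_3 = 2.5; y_3 = 4; w_3 = 3; d_3 = 3; h_3 = 2.5; x_4 = 6.5; y_4 = 4; z_4 = 5.5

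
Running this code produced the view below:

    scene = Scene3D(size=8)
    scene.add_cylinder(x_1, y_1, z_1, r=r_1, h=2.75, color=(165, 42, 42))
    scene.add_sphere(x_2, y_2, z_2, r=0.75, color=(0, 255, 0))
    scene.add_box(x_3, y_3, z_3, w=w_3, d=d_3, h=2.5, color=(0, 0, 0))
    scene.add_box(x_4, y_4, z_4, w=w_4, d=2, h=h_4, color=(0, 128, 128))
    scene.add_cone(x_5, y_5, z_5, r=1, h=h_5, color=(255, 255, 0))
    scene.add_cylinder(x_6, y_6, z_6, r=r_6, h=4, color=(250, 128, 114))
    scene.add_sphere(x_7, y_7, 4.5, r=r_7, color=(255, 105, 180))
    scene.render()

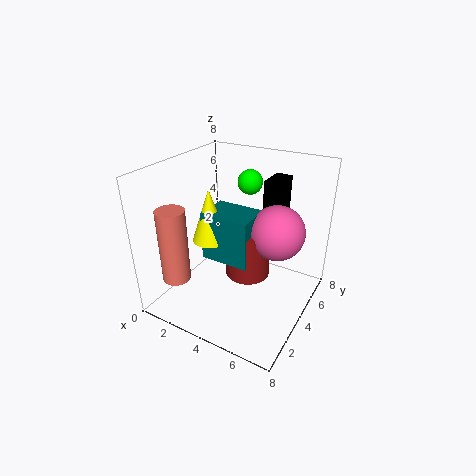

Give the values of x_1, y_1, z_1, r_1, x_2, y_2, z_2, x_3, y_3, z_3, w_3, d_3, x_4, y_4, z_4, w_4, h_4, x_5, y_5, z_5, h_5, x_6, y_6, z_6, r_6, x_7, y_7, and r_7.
x_1 = 4.5, y_1 = 4.25, z_1 = 1.75, r_1 = 1.25, x_2 = 3.25, y_2 = 6.75, z_2 = 6.25, x_3 = 4.5, y_3 = 6, z_3 = 4.25, w_3 = 1, d_3 = 1.75, x_4 = 2.25, y_4 = 3, z_4 = 2.75, w_4 = 2.75, h_4 = 2.75, x_5 = 2.5, y_5 = 3.5, z_5 = 3.75, h_5 = 3, x_6 = 1.75, y_6 = 1.25, z_6 = 2.25, r_6 = 0.75, x_7 = 6, y_7 = 4.75, r_7 = 1.5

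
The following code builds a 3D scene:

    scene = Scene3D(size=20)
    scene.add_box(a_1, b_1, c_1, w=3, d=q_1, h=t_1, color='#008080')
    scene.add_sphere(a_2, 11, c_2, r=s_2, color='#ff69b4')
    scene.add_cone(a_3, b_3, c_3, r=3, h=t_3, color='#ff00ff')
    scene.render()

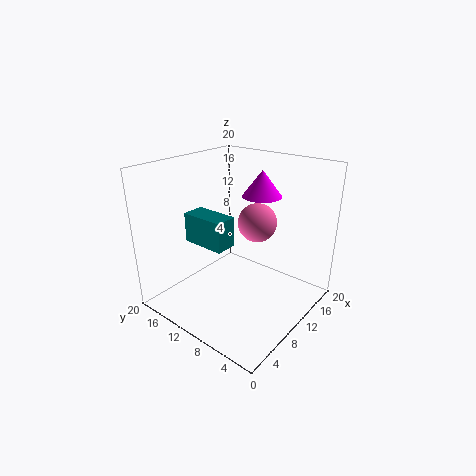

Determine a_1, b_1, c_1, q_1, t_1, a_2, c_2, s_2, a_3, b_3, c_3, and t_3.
a_1 = 5, b_1 = 9, c_1 = 10, q_1 = 6, t_1 = 4, a_2 = 16, c_2 = 10, s_2 = 3, a_3 = 17, b_3 = 11, c_3 = 14, t_3 = 4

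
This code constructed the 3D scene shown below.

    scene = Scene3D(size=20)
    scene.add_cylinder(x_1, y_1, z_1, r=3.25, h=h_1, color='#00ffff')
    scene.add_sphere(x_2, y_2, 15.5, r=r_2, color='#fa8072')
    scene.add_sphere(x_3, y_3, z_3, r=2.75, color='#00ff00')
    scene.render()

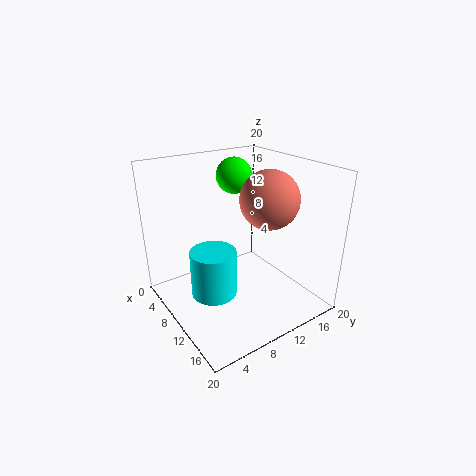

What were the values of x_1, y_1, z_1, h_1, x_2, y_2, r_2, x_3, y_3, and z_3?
x_1 = 9
y_1 = 6.5
z_1 = 1.75
h_1 = 6.75
x_2 = 12.25
y_2 = 13.5
r_2 = 4
x_3 = 3.5
y_3 = 13.75
z_3 = 16.75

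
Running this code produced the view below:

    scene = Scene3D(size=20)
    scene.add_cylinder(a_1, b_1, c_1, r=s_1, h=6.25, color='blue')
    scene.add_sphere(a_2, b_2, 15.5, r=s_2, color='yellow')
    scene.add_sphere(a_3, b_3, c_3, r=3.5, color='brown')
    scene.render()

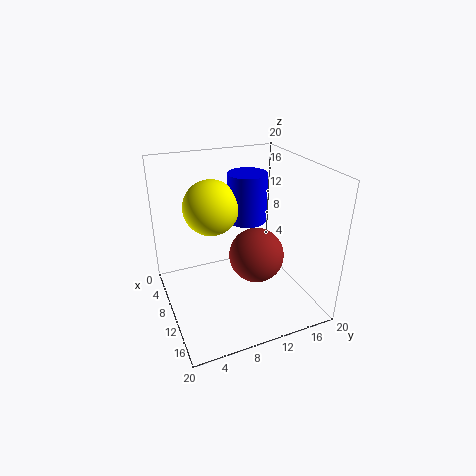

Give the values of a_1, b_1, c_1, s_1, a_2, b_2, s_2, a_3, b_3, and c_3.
a_1 = 11.25; b_1 = 10.75; c_1 = 13.25; s_1 = 2.5; a_2 = 10.75; b_2 = 6; s_2 = 3.5; a_3 = 14.25; b_3 = 10.75; c_3 = 9.5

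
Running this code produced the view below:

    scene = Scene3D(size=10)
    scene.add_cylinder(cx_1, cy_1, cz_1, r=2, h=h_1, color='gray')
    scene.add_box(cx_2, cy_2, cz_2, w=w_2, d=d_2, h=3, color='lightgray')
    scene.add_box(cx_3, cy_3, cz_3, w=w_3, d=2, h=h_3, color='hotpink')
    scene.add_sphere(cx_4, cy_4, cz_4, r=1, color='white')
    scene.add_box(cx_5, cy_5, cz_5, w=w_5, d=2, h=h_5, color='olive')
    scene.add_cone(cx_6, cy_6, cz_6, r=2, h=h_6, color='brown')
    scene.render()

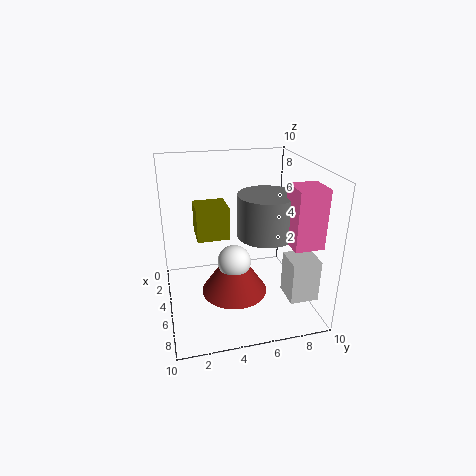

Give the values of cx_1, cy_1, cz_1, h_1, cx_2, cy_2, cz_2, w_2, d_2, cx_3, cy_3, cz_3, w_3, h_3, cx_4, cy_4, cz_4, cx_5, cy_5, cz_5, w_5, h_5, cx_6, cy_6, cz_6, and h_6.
cx_1 = 5; cy_1 = 7; cz_1 = 5; h_1 = 3; cx_2 = 6; cy_2 = 8; cz_2 = 1; w_2 = 2; d_2 = 2; cx_3 = 6; cy_3 = 8; cz_3 = 5; w_3 = 2; h_3 = 4; cx_4 = 8; cy_4 = 4; cz_4 = 5; cx_5 = 5; cy_5 = 2; cz_5 = 6; w_5 = 2; h_5 = 2; cx_6 = 8; cy_6 = 4; cz_6 = 3; h_6 = 3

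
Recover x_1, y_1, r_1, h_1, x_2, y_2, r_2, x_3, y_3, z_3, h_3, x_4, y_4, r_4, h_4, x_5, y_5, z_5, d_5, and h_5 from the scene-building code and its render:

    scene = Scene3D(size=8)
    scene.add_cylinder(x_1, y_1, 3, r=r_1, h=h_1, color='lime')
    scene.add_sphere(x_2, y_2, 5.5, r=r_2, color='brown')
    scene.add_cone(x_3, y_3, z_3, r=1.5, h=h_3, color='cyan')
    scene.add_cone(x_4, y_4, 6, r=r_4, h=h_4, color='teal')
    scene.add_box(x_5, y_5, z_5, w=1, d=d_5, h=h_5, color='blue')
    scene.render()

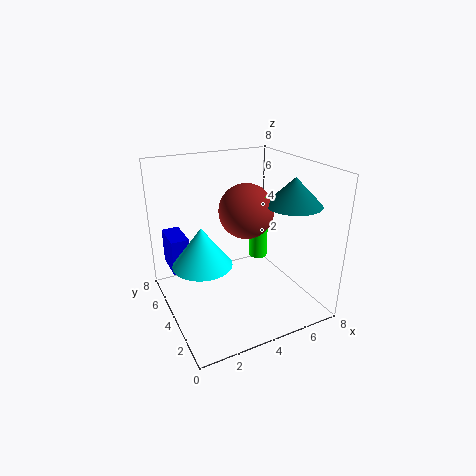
x_1 = 5
y_1 = 3.5
r_1 = 0.5
h_1 = 3.5
x_2 = 4.5
y_2 = 4
r_2 = 1.5
x_3 = 1.5
y_3 = 3
z_3 = 3.5
h_3 = 2
x_4 = 6.5
y_4 = 2.5
r_4 = 1.5
h_4 = 1.5
x_5 = 0.5
y_5 = 5
z_5 = 2
d_5 = 2
h_5 = 2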